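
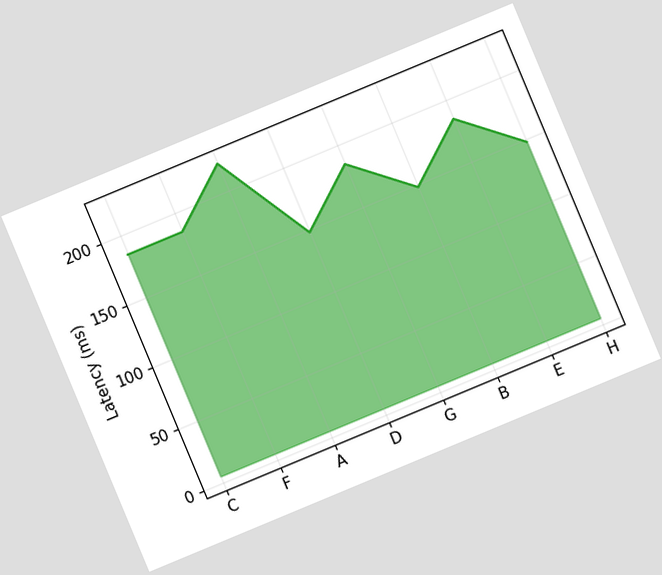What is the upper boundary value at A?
The chart is tilted about 23° counter-clockwise. At A the upper boundary is at 222ms.

222ms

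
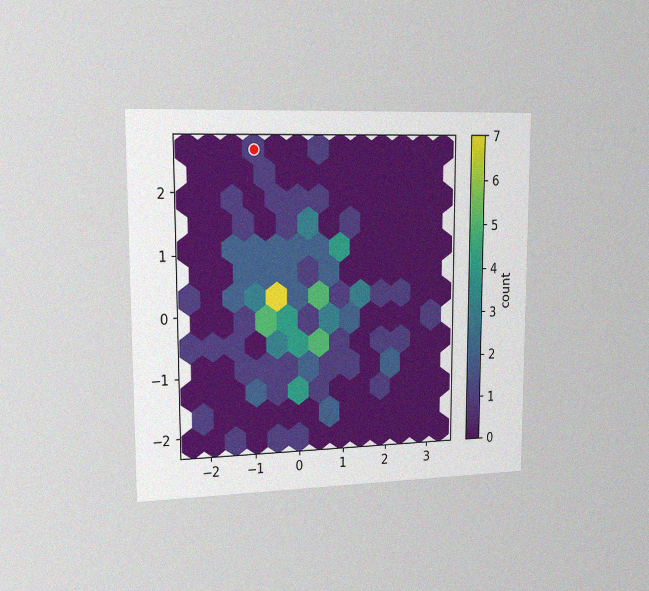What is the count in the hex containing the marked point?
The chart is viewed slightly from the left, with some photo noise. The marked hex reads 1 on the colorbar.

1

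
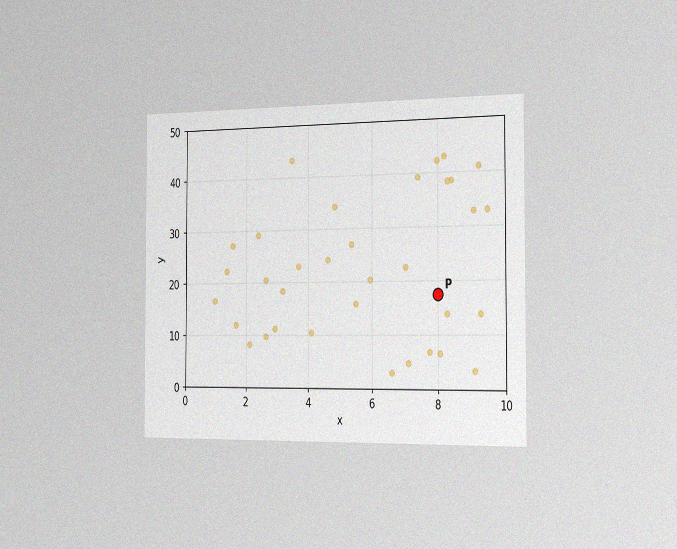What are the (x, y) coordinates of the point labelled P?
(8, 17.5)

The chart is viewed slightly from the right, with some photo noise. Following the gridlines from P to each axis, P sits at (8, 17.5).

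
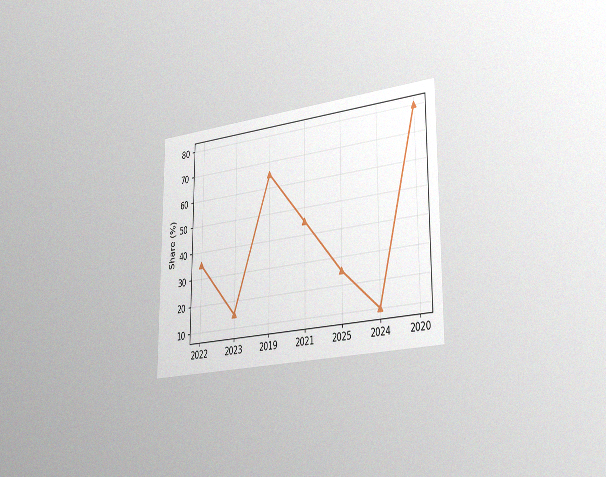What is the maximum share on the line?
80%

The chart is viewed slightly from the right, with some photo noise. The highest point is at 2020, and reading across to the y-axis gives 80%.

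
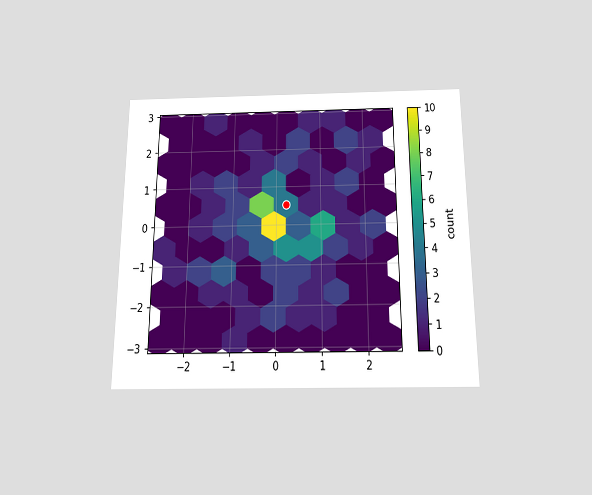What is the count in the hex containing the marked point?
4

The chart is viewed slightly from below. The marked hex reads 4 on the colorbar.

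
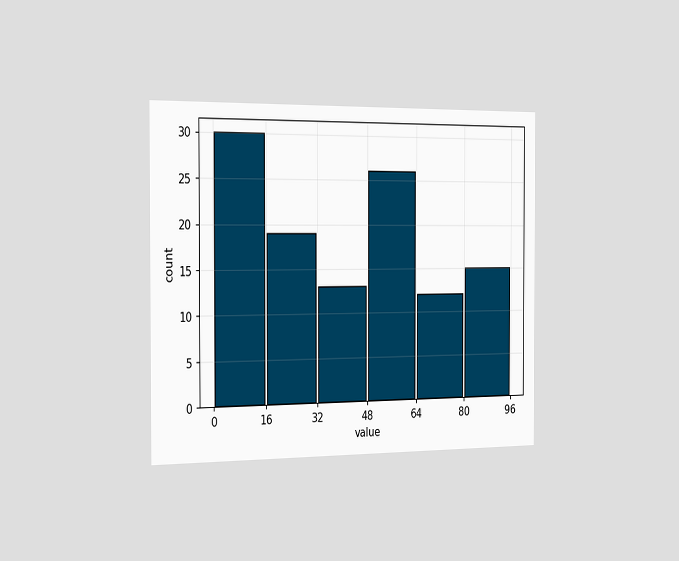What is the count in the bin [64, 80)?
12

The chart is viewed slightly from the left. The [64, 80) bin has height 12.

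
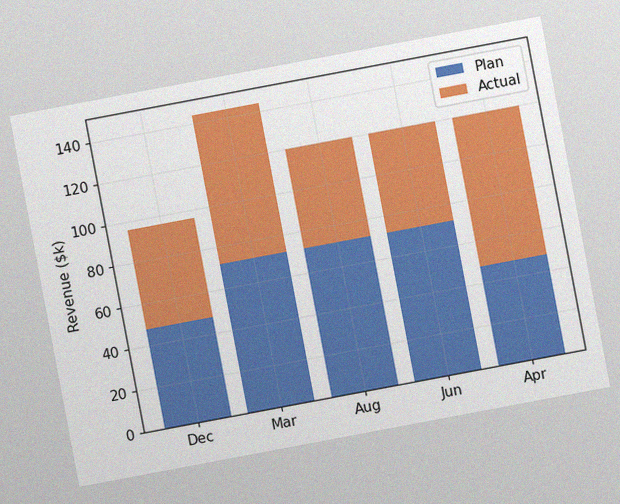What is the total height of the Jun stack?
$120k

The chart is tilted about 11° counter-clockwise, with some photo noise. The Jun stack's top reaches $120k on the y-axis.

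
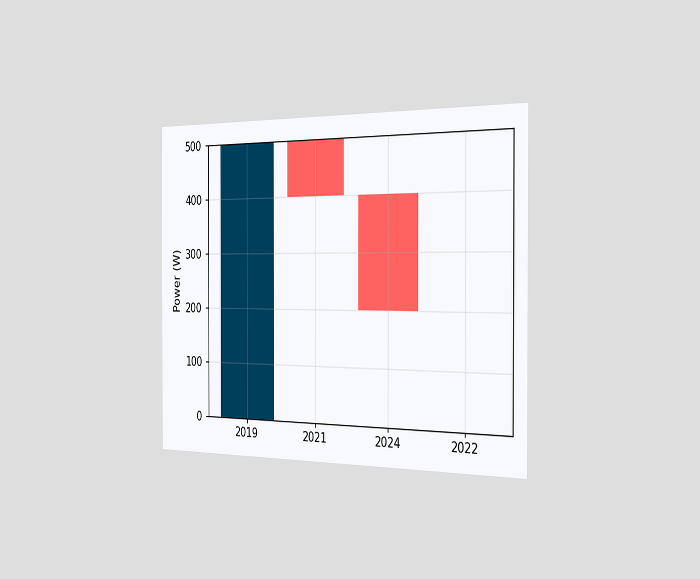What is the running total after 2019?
500W

The chart is viewed slightly from the right. After 2019 the running total reaches 500W.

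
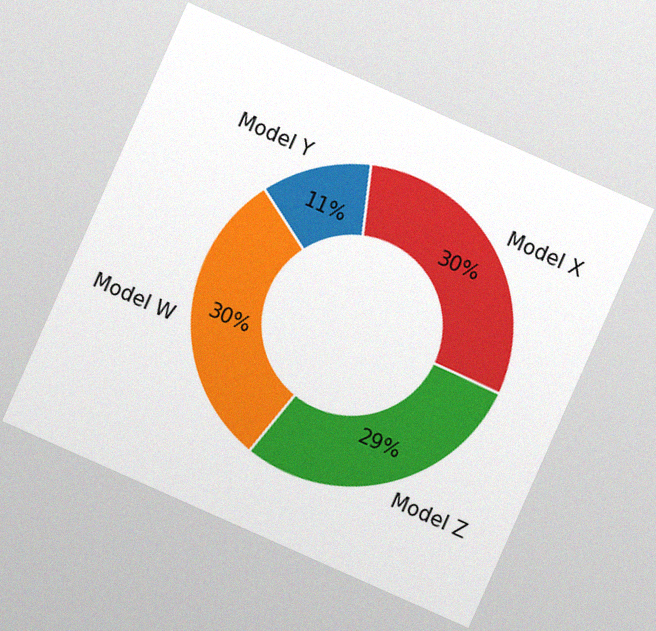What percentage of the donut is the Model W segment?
The chart is tilted about 24° clockwise, with some photo noise. The Model W segment takes up 30% of the ring.

30%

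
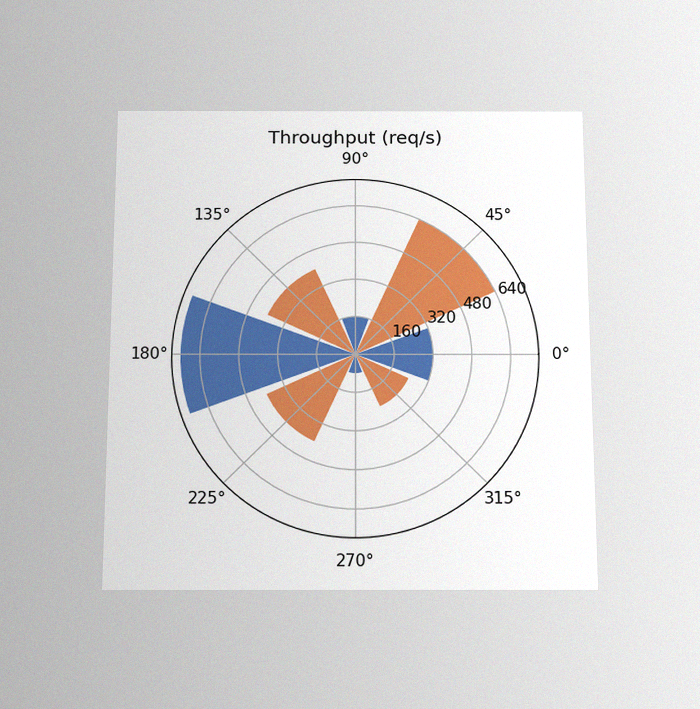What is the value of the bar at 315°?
240req/s

The chart is viewed slightly from below, with some photo noise. The bar at 315° reaches 240req/s on the radial axis.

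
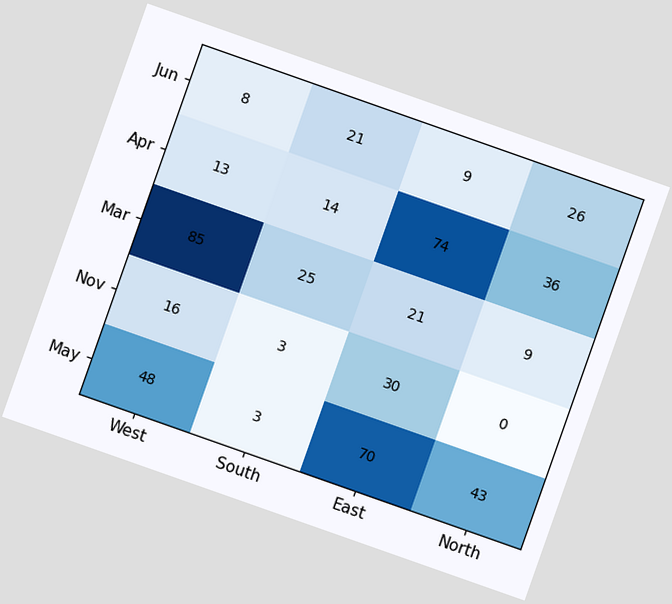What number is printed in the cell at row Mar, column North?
9

The chart is tilted about 19° clockwise. The (Mar, North) cell reads 9.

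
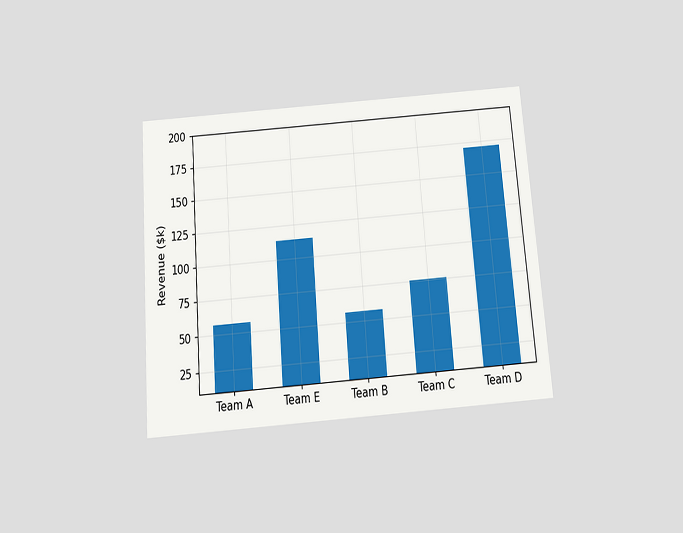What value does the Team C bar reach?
The chart is tilted about 4° counter-clockwise and viewed slightly from below. Reading along the chart's y-axis, the Team C bar reaches $76k.

$76k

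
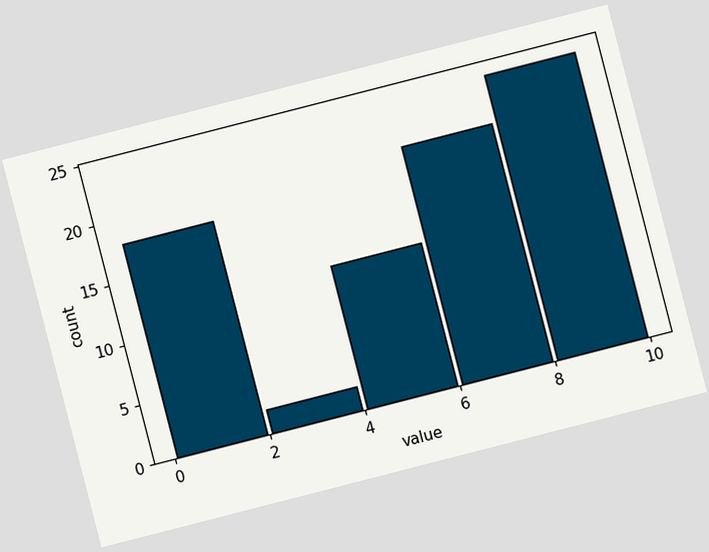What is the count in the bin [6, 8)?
20

The chart is tilted about 14° counter-clockwise. The [6, 8) bin has height 20.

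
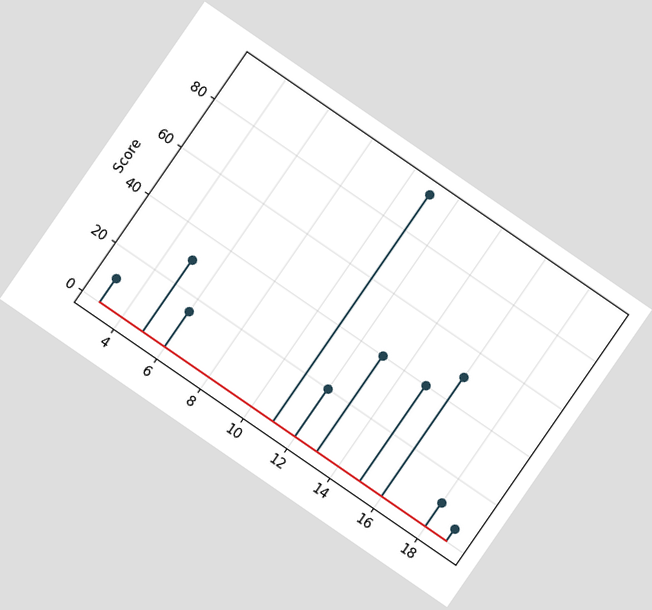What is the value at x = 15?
40

The chart is tilted about 35° clockwise. The stem at x=15 reaches 40.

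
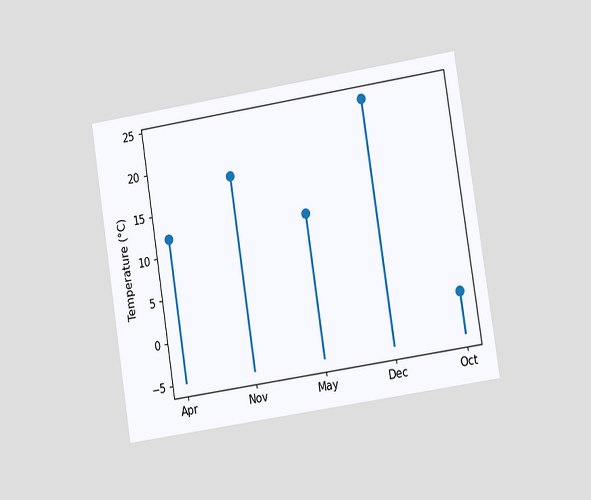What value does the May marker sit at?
12°C

The chart is tilted about 9° counter-clockwise and viewed slightly from the right. The May marker sits at 12°C.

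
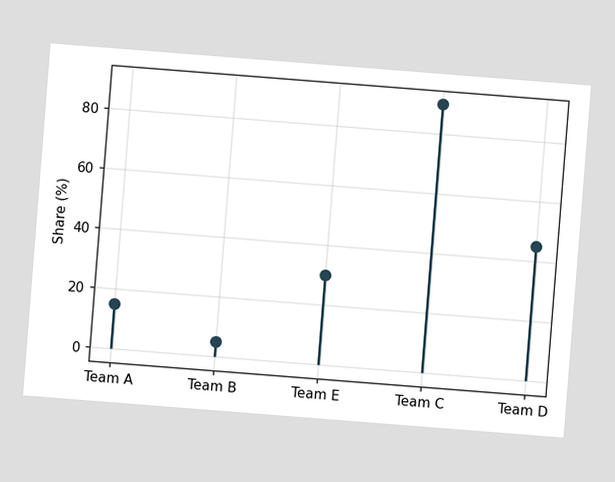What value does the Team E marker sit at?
The chart is tilted about 4° clockwise. The Team E marker sits at 30%.

30%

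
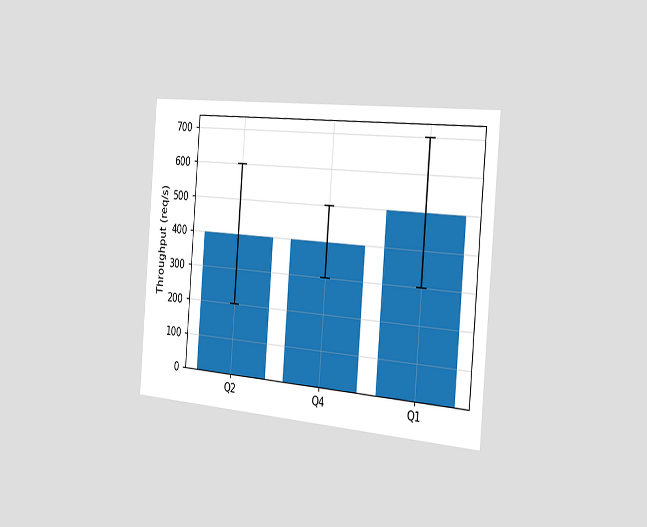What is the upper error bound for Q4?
500req/s

The chart is tilted about 4° clockwise and viewed slightly from the right. The Q4 bar's upper whisker reaches 500req/s.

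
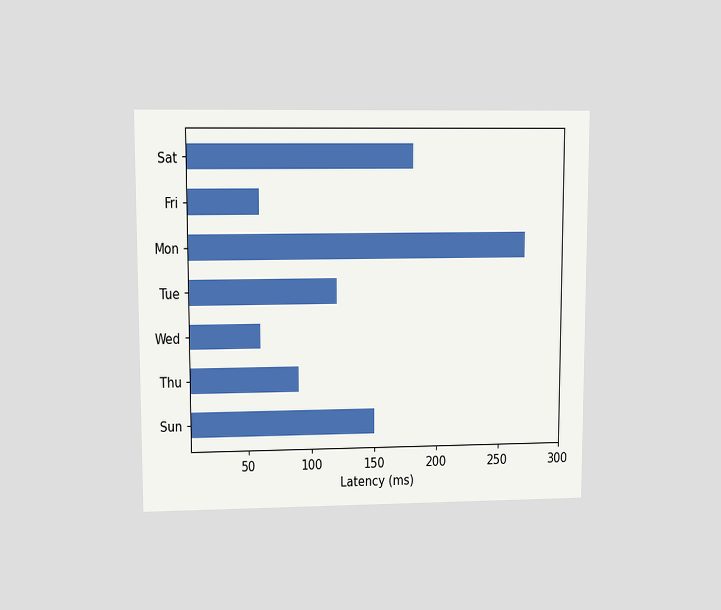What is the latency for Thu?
90ms

The chart is viewed at a slight angle. Reading along the chart's x-axis, the Thu bar reaches 90ms.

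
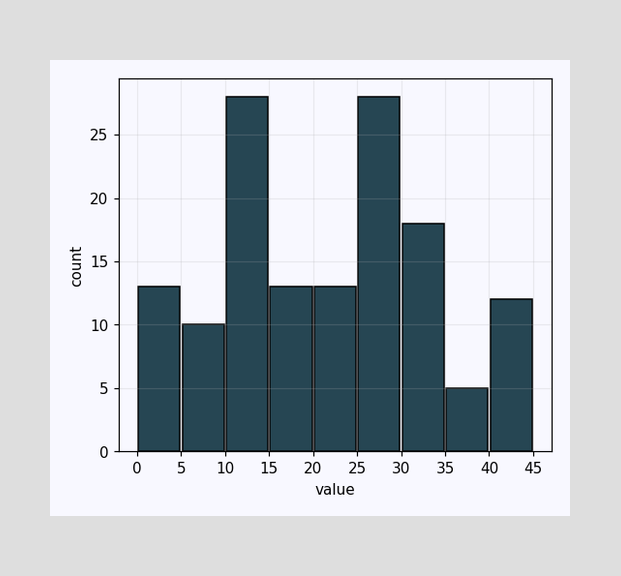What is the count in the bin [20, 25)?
The [20, 25) bin has height 13.

13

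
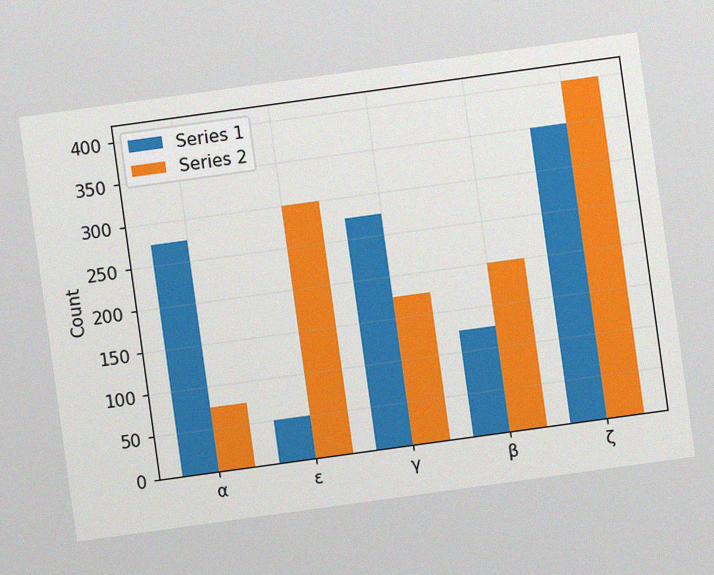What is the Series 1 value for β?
125

The chart is tilted about 8° counter-clockwise, with some photo noise. The Series 1 bar at β reaches 125 on the y-axis.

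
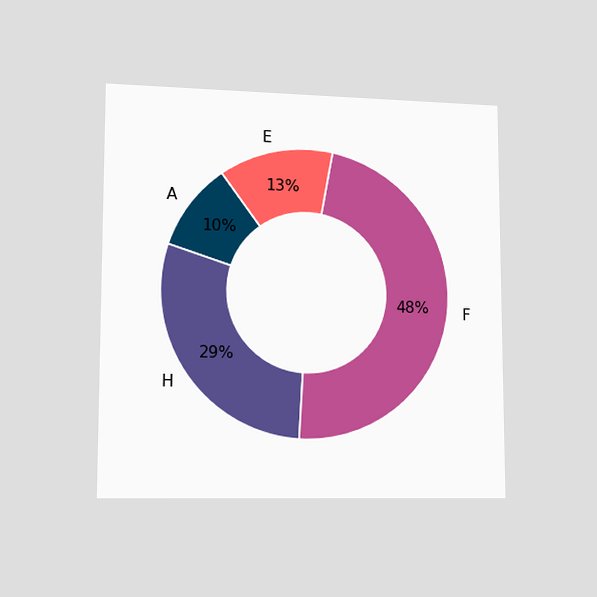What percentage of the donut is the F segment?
The chart is viewed slightly from the left. The F segment takes up 48% of the ring.

48%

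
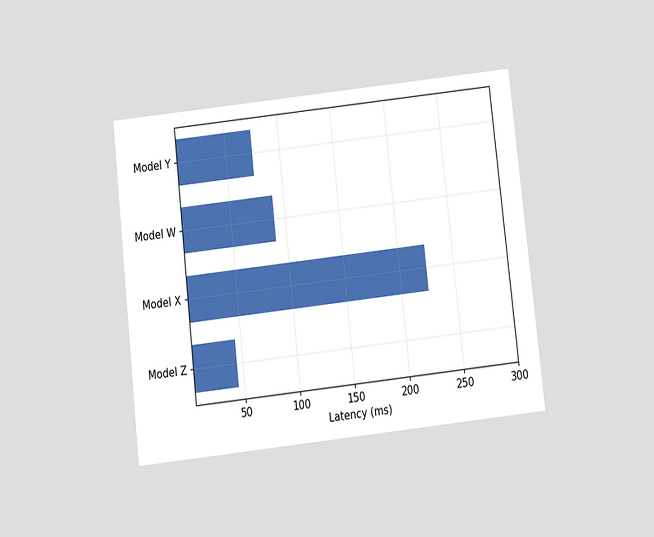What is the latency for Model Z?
The chart is tilted about 6° counter-clockwise and viewed slightly from below. Reading along the chart's x-axis, the Model Z bar reaches 45ms.

45ms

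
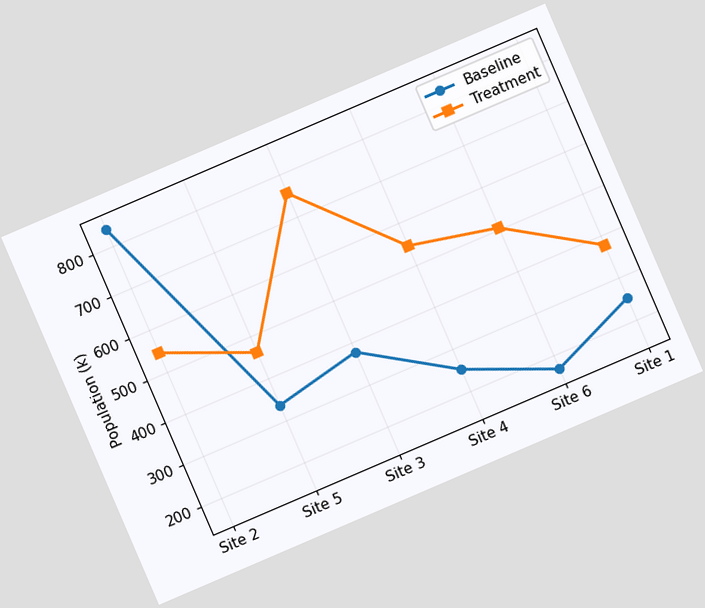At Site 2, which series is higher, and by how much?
The chart is tilted about 23° counter-clockwise. At Site 2, Baseline sits above the other line by 294k.

Baseline, by 294k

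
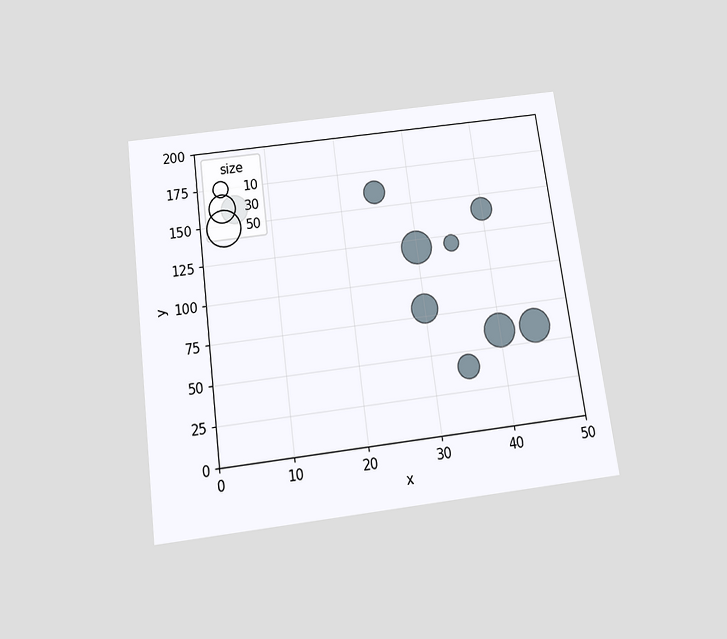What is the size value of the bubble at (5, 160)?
30

The chart is tilted about 8° counter-clockwise and viewed slightly from below. Matching the bubble at (5, 160) against the size legend gives 30.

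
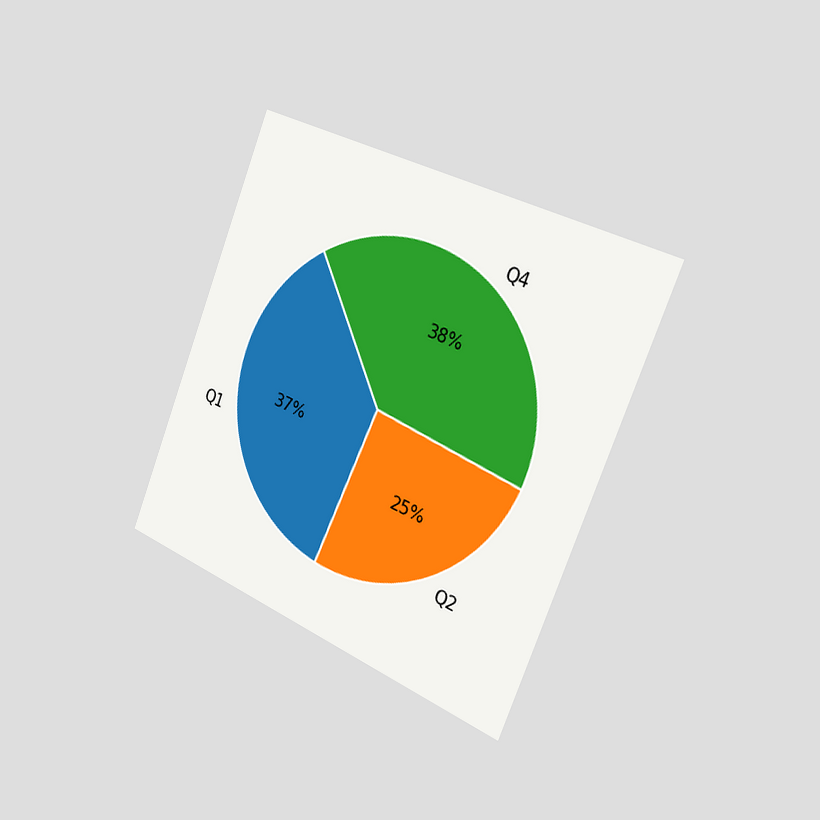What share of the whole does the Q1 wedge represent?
37%

The chart is tilted about 22° clockwise and viewed slightly from the right. The Q1 slice takes up 37% of the pie.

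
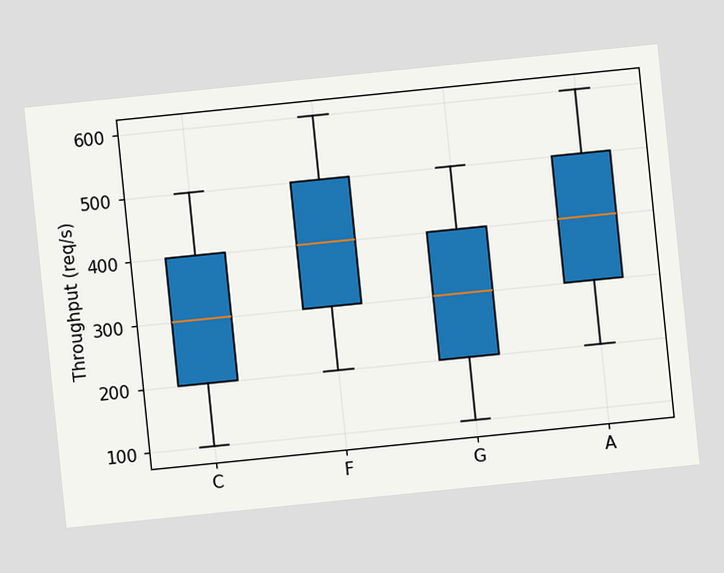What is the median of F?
The chart is tilted about 6° counter-clockwise. The median line in the F box sits at 400req/s.

400req/s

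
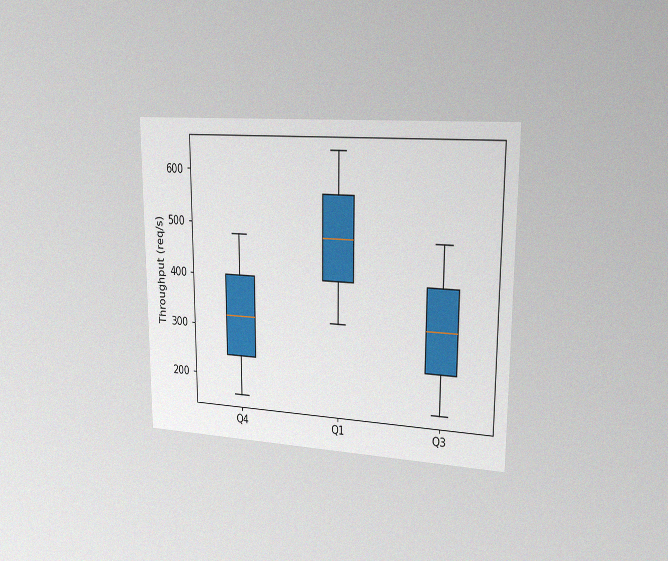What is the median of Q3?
The chart is viewed slightly from the right, with some photo noise. The median line in the Q3 box sits at 320req/s.

320req/s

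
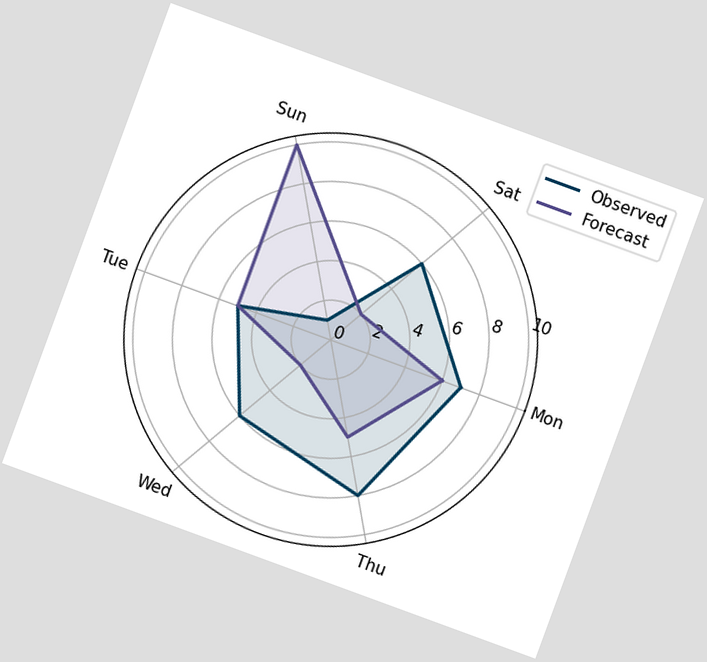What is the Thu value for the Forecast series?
5

The chart is tilted about 20° clockwise. On the Thu axis, Forecast reaches 5.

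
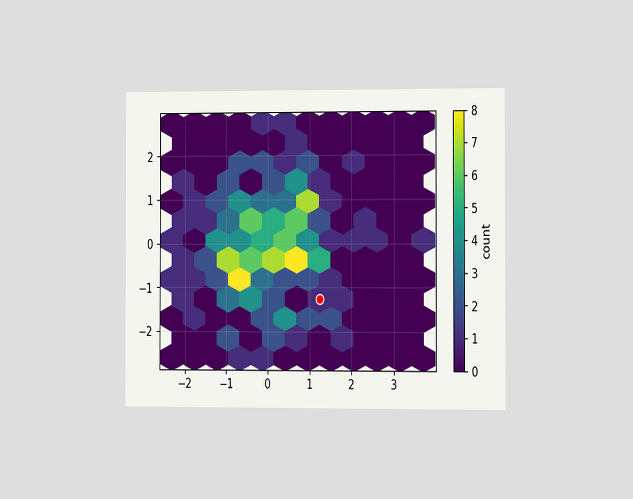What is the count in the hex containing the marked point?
1

The chart is viewed at a slight angle. The marked hex reads 1 on the colorbar.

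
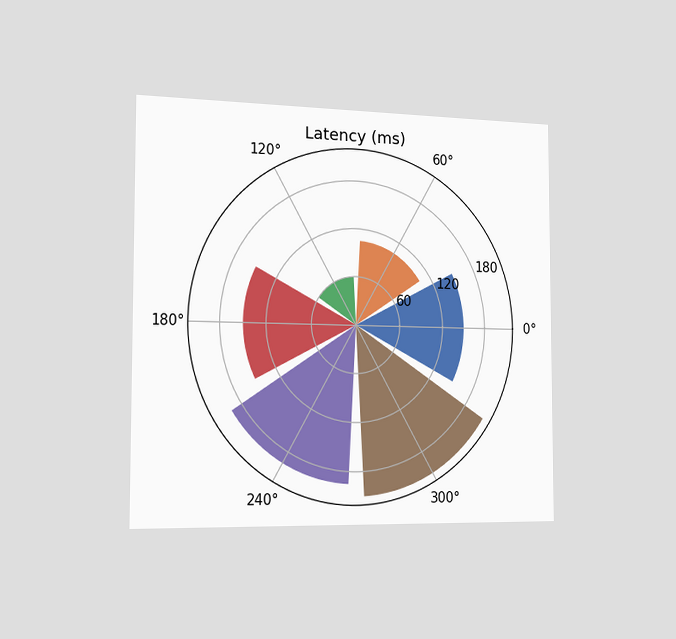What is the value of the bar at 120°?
The chart is viewed slightly from the left. The bar at 120° reaches 60ms on the radial axis.

60ms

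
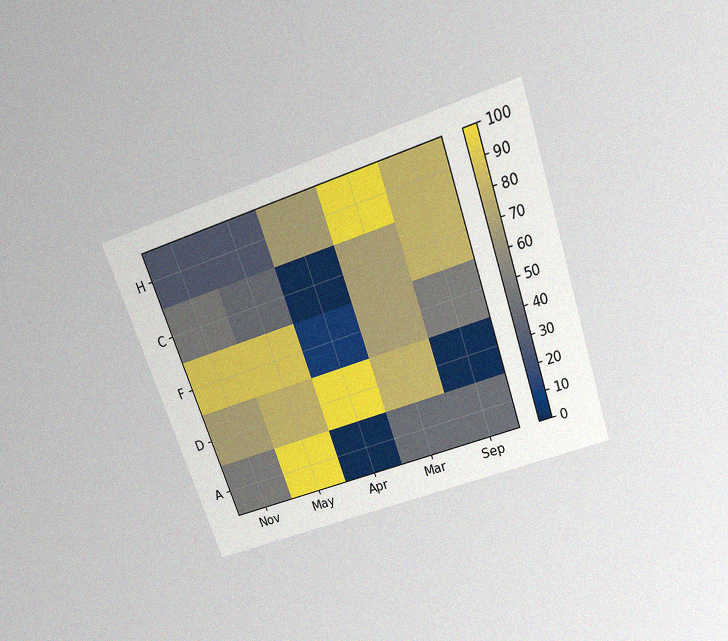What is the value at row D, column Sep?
The chart is tilted about 19° counter-clockwise and viewed slightly from above, with some photo noise. Matching cell (D, Sep) against the colorbar gives 0.

0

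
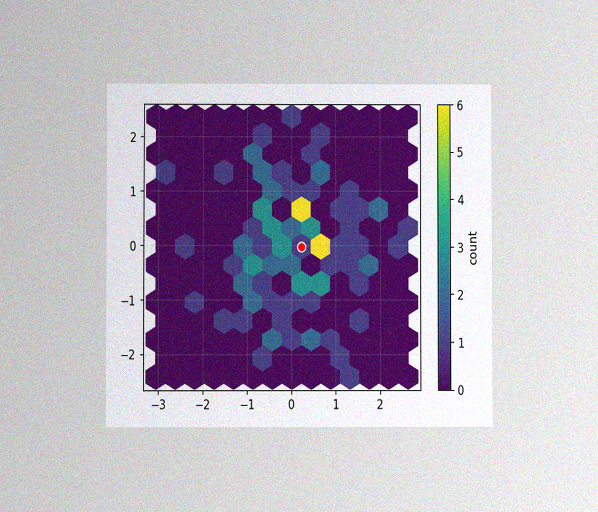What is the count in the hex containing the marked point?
1

The chart is viewed at a slight angle, with some photo noise. The marked hex reads 1 on the colorbar.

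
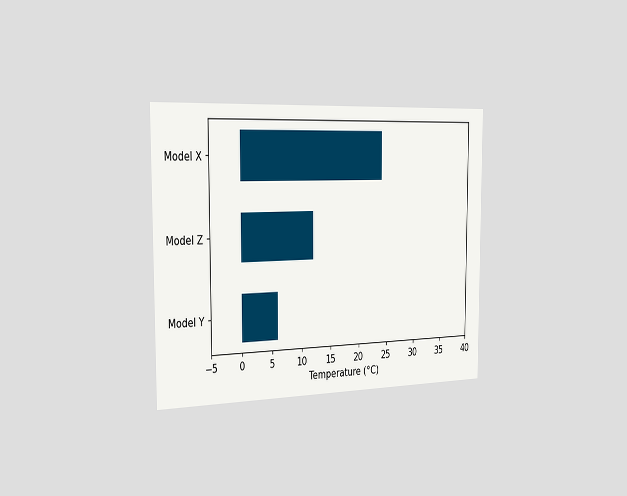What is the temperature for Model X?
The chart is viewed slightly from the left. Reading along the chart's x-axis, the Model X bar reaches 24°C.

24°C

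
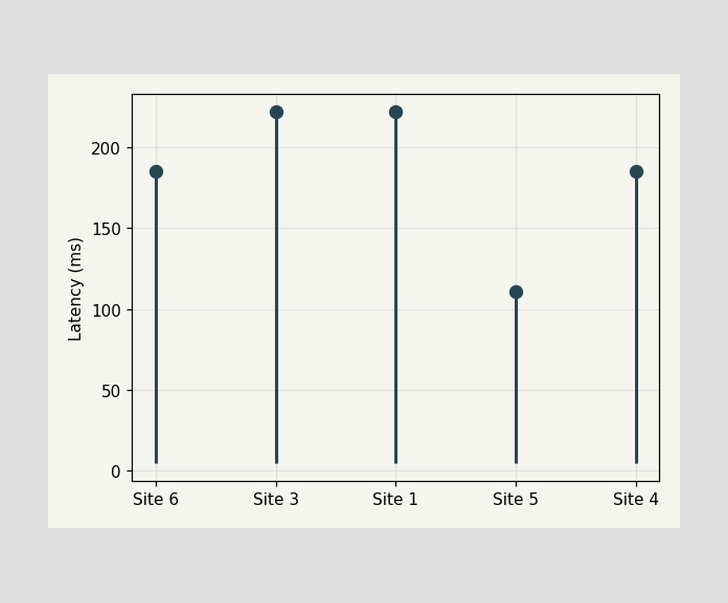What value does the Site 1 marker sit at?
222ms

The Site 1 marker sits at 222ms.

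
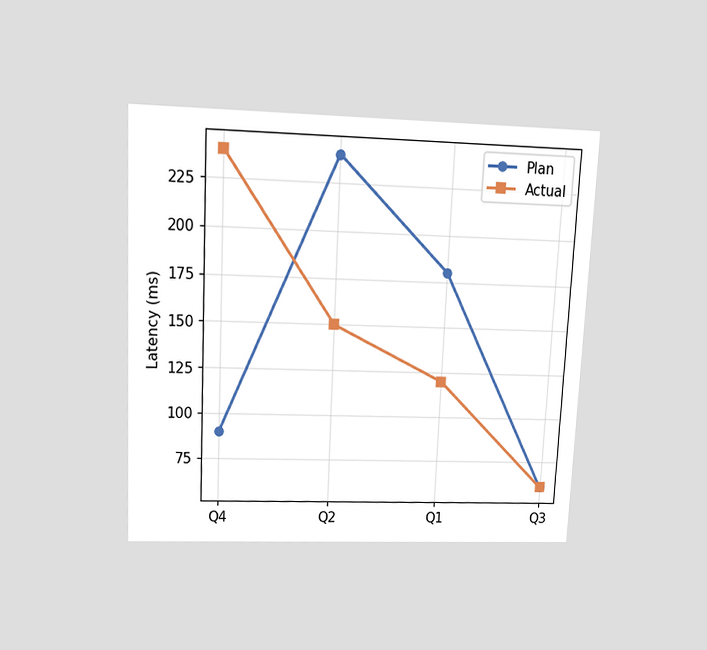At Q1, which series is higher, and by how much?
Plan, by 60ms

The chart is tilted about 3° clockwise and viewed slightly from above. At Q1, Plan sits above the other line by 60ms.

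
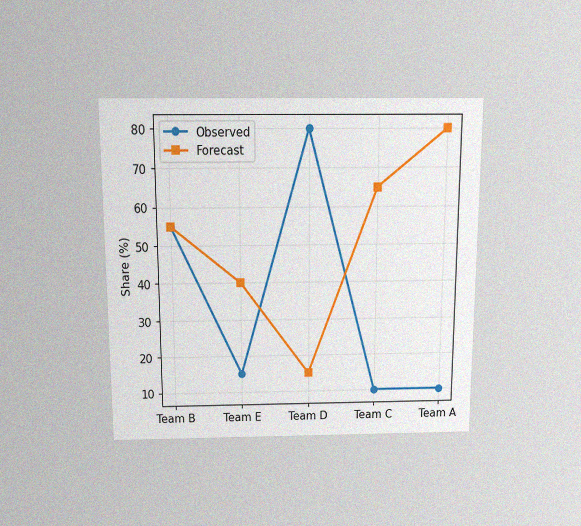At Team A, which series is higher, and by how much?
The chart is viewed slightly from above, with some photo noise. At Team A, Forecast sits above the other line by 70%.

Forecast, by 70%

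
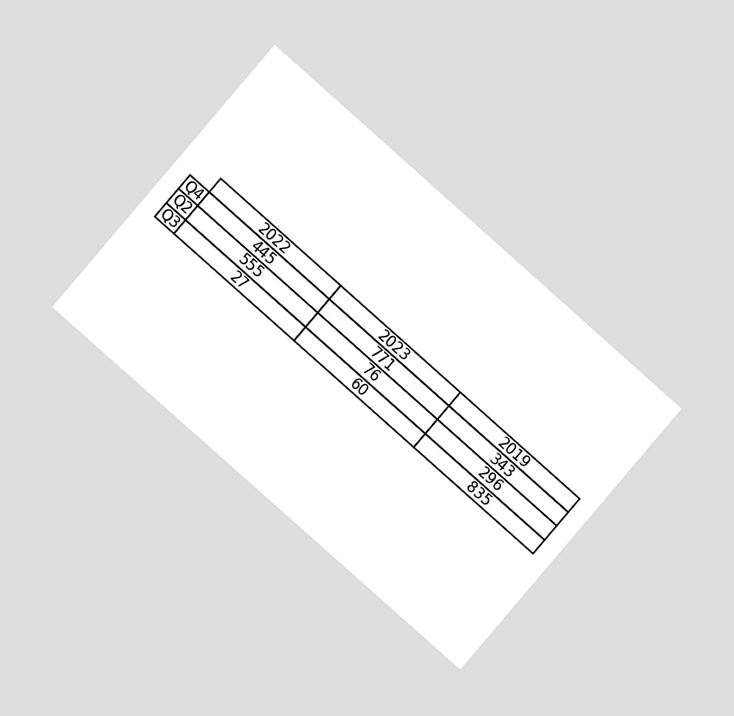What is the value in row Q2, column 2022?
555

The chart is tilted about 41° clockwise and viewed at a slight angle. The (Q2, 2022) cell reads 555.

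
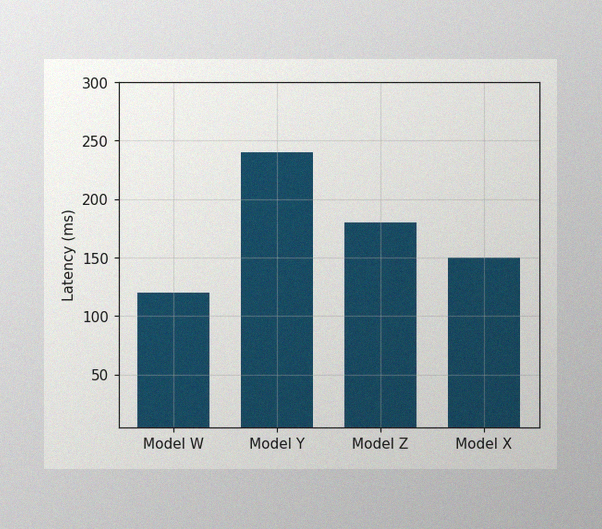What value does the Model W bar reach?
120ms

The image has some photo noise and uneven lighting. Reading along the chart's y-axis, the Model W bar reaches 120ms.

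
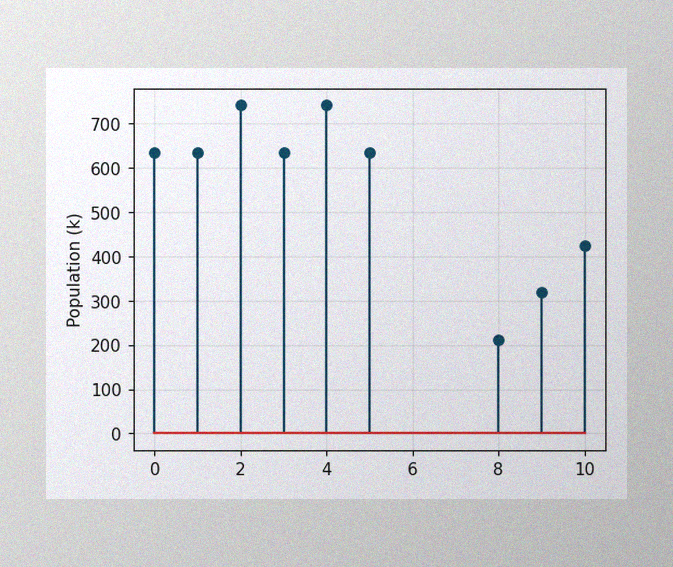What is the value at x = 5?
636k

The image has some photo noise and uneven lighting. The stem at x=5 reaches 636k.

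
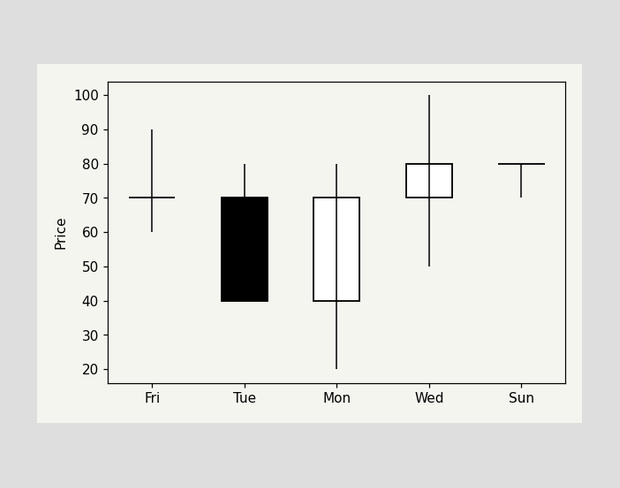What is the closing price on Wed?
80

The Wed candle closes at 80.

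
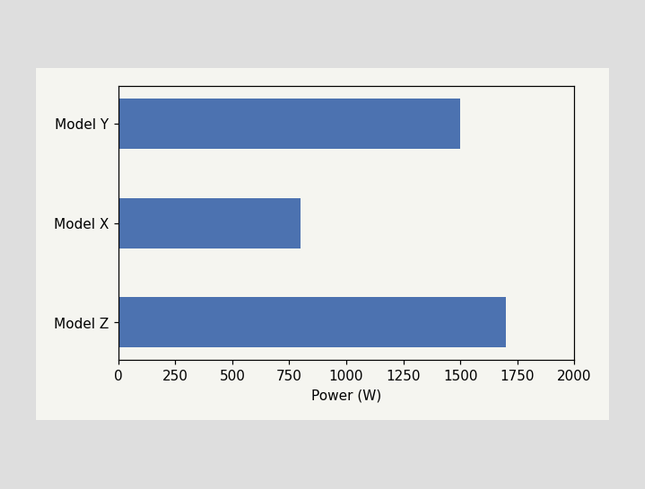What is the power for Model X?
800W

Reading along the chart's x-axis, the Model X bar reaches 800W.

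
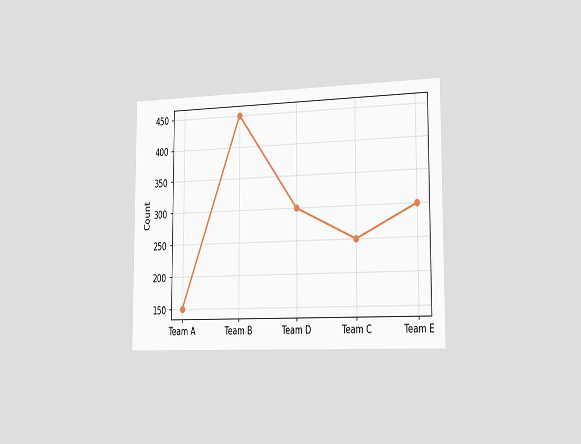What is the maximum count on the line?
450

The chart is viewed slightly from the right. The highest point is at Team B, and reading across to the y-axis gives 450.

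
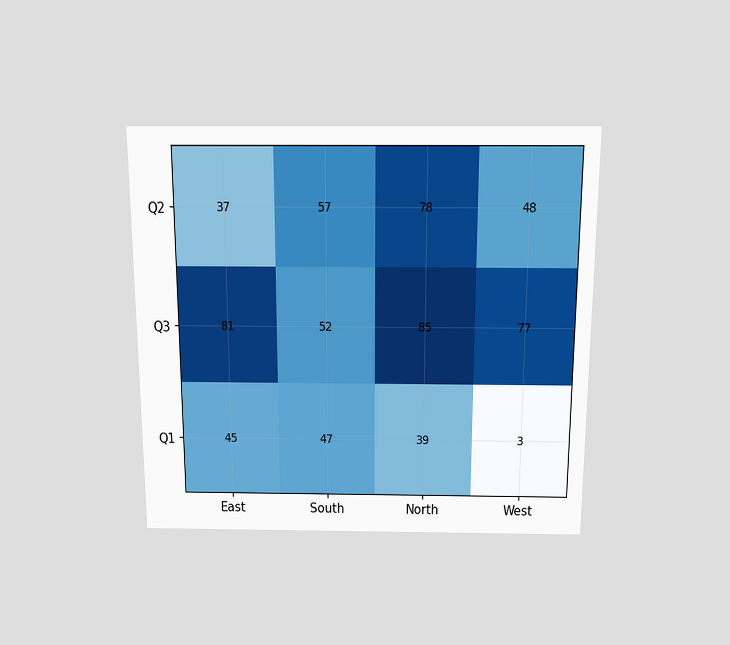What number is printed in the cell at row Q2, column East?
37

The chart is viewed slightly from above. The (Q2, East) cell reads 37.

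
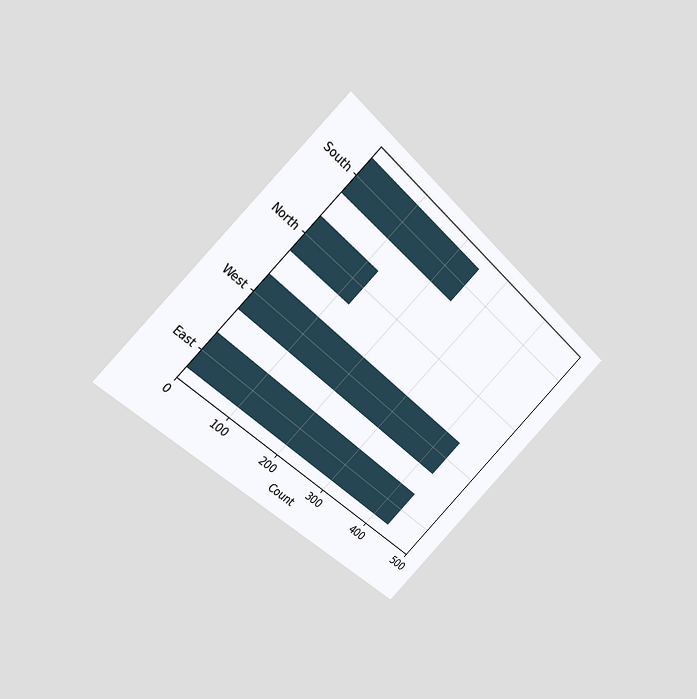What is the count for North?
The chart is tilted about 45° clockwise and viewed at a slight angle. Reading along the chart's x-axis, the North bar reaches 124.

124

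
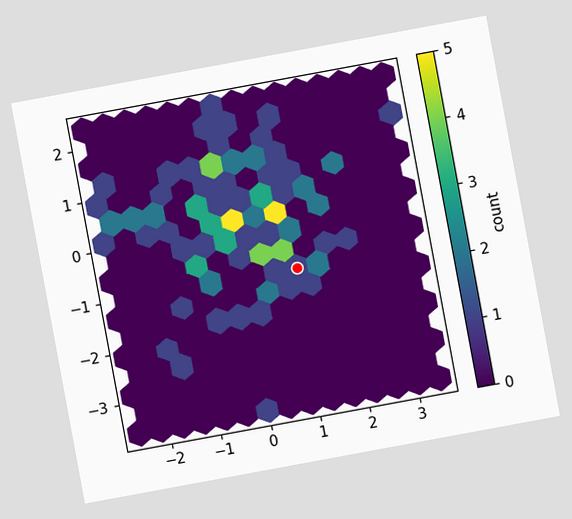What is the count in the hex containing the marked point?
1

The chart is tilted about 10° counter-clockwise. The marked hex reads 1 on the colorbar.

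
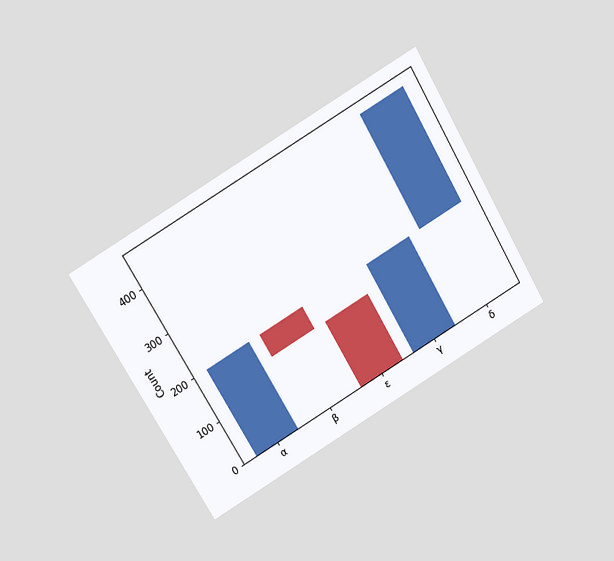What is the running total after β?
The chart is tilted about 31° counter-clockwise and viewed at a slight angle. After β the running total reaches 150.

150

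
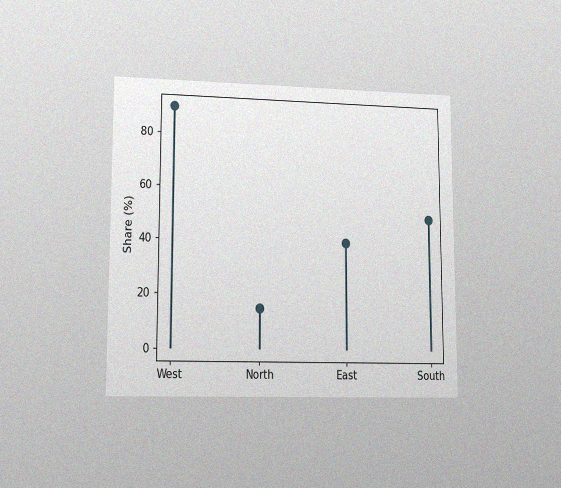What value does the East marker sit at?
The chart is viewed at a slight angle, with some photo noise. The East marker sits at 40%.

40%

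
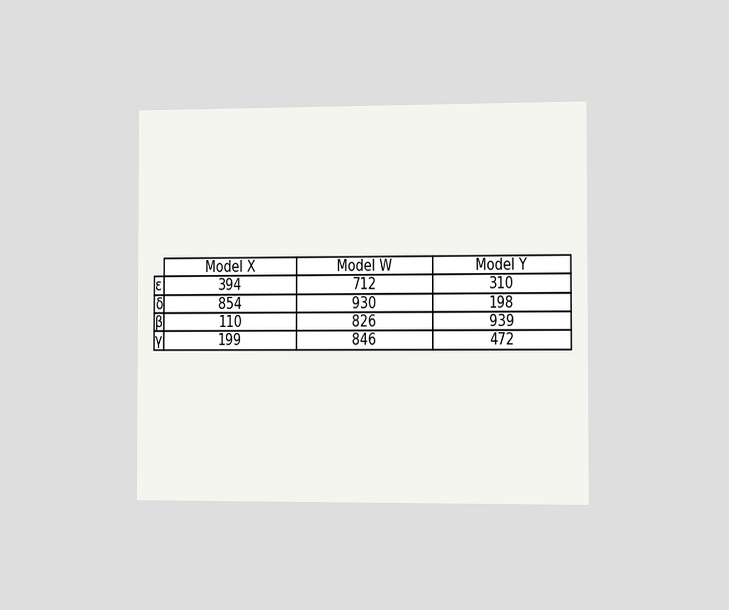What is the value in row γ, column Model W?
The chart is viewed slightly from the right. The (γ, Model W) cell reads 846.

846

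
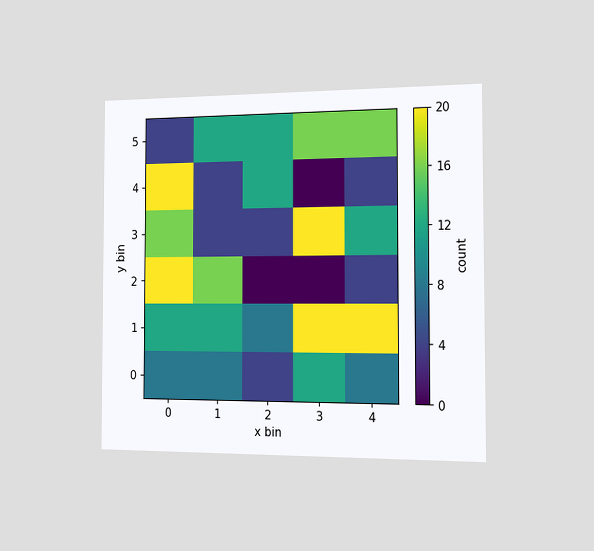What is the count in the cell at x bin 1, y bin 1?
The chart is viewed slightly from the right. Matching the cell (1, 1) against the colorbar gives 12.

12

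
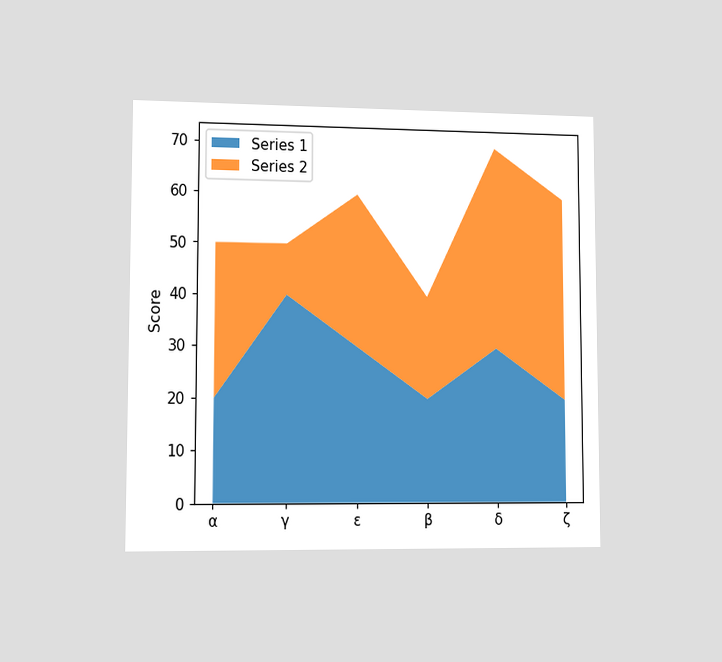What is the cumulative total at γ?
The chart is viewed slightly from the left. The stacked total at γ reaches 50.

50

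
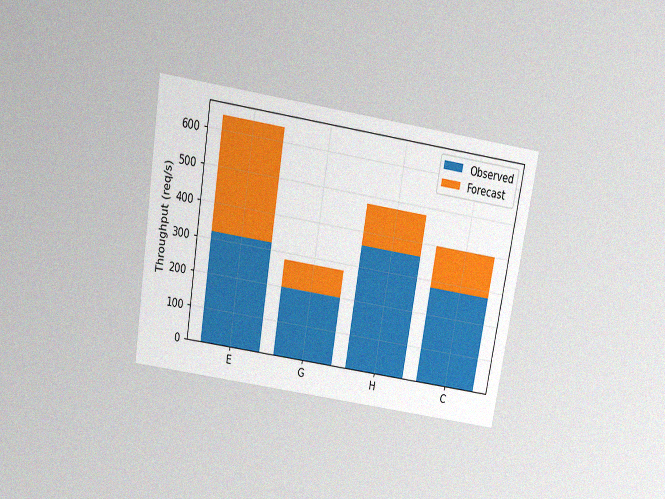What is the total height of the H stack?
480req/s

The chart is tilted about 9° clockwise and viewed slightly from above, with some photo noise. The H stack's top reaches 480req/s on the y-axis.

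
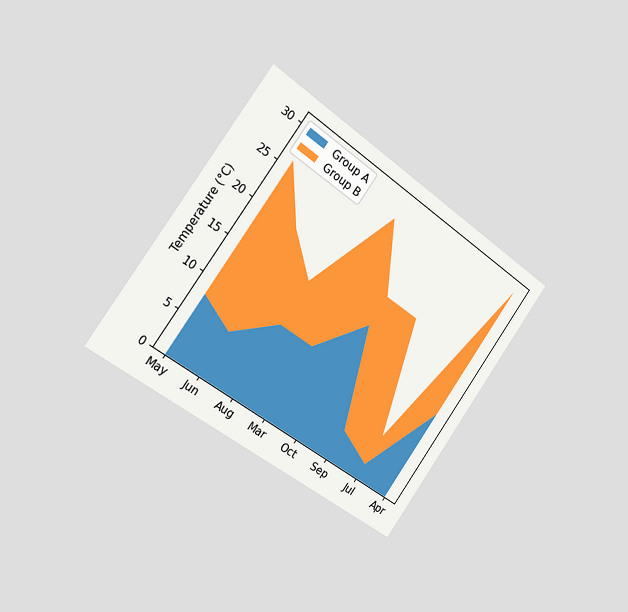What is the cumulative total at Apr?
The chart is tilted about 35° clockwise and viewed slightly from the left. The stacked total at Apr reaches 30°C.

30°C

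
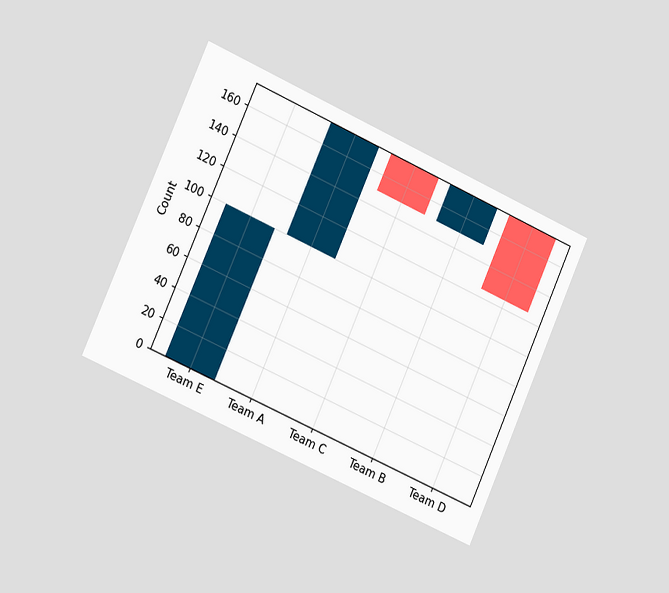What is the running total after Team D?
125

The chart is tilted about 24° clockwise and viewed slightly from the left. After Team D the running total reaches 125.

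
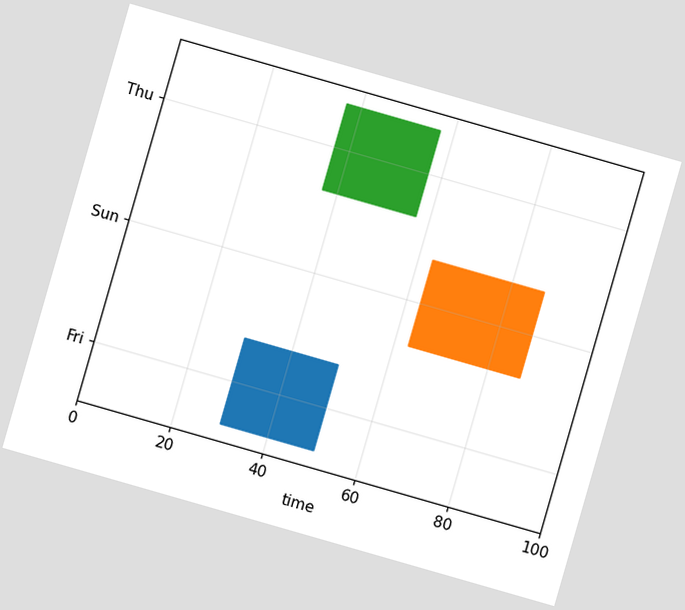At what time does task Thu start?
37

The chart is tilted about 16° clockwise. The Thu bar begins at t=37.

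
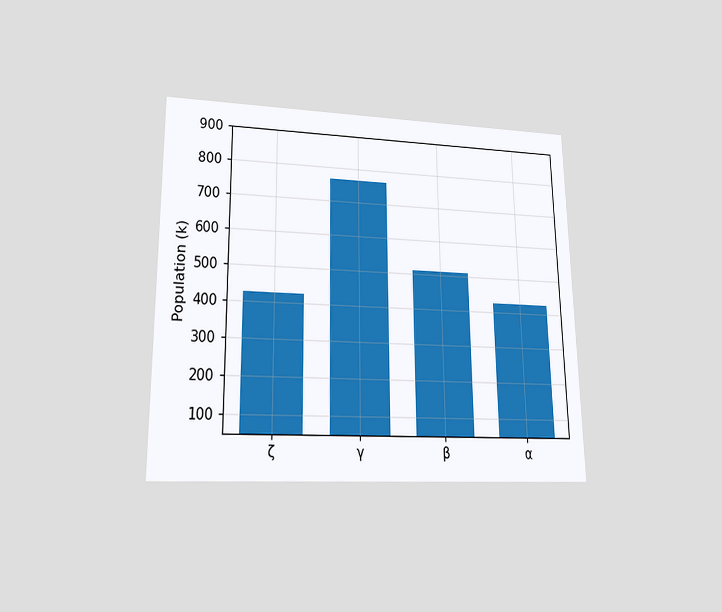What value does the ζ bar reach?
425k

The chart is viewed at a slight angle. Reading along the chart's y-axis, the ζ bar reaches 425k.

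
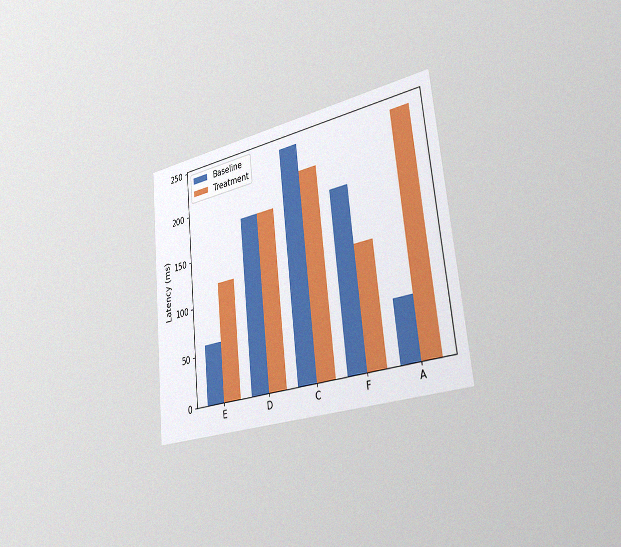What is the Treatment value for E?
120ms

The chart is tilted about 6° counter-clockwise and viewed slightly from the right, with some photo noise. The Treatment bar at E reaches 120ms on the y-axis.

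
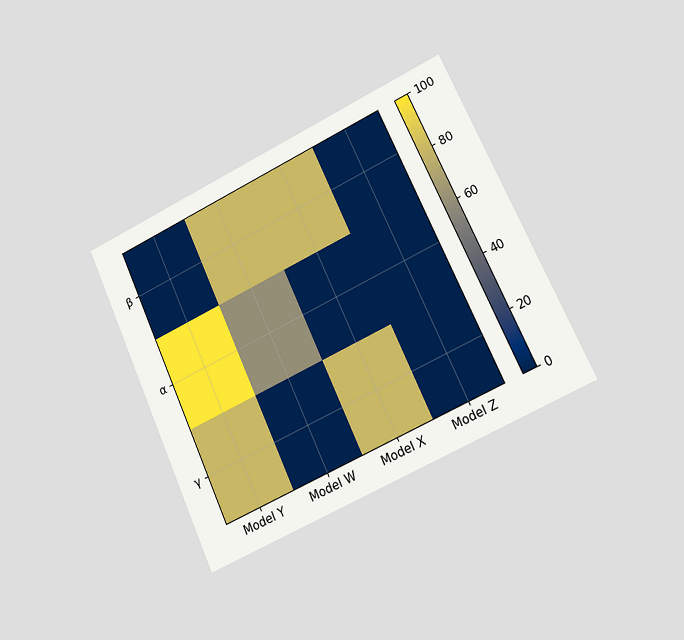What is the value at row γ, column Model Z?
The chart is tilted about 25° counter-clockwise and viewed slightly from the right. Matching cell (γ, Model Z) against the colorbar gives 0.

0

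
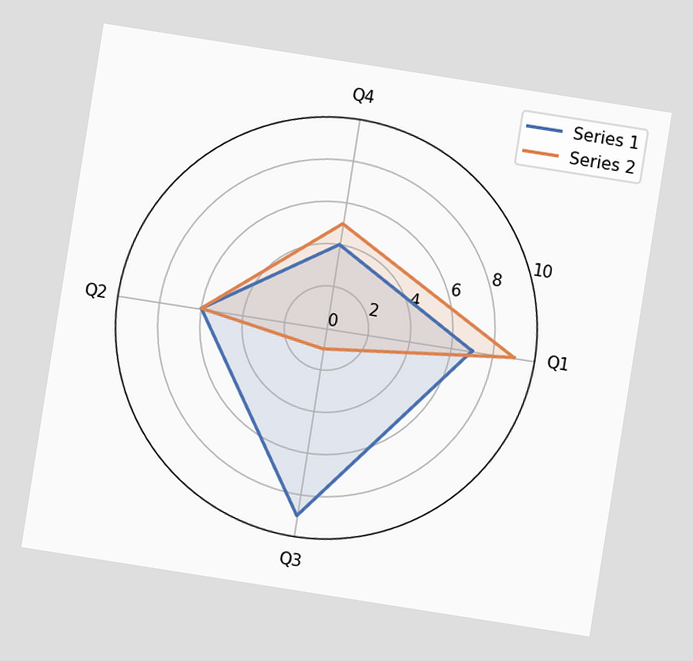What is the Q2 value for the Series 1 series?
The chart is tilted about 9° clockwise. On the Q2 axis, Series 1 reaches 6.

6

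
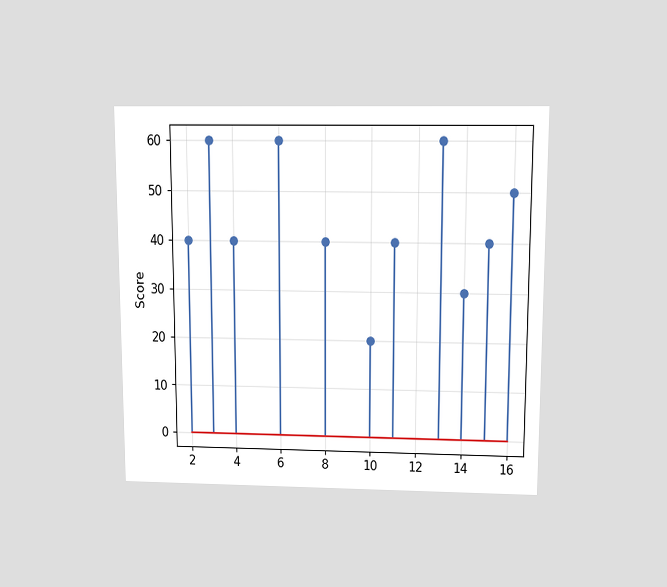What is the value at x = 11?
40

The chart is viewed slightly from above. The stem at x=11 reaches 40.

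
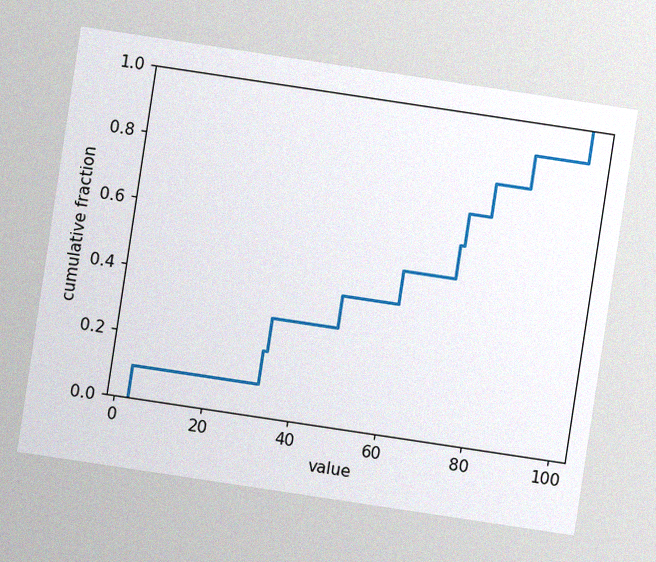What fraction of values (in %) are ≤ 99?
100%

The chart is tilted about 9° clockwise, with some photo noise. At x=99 the ECDF step is at 100%.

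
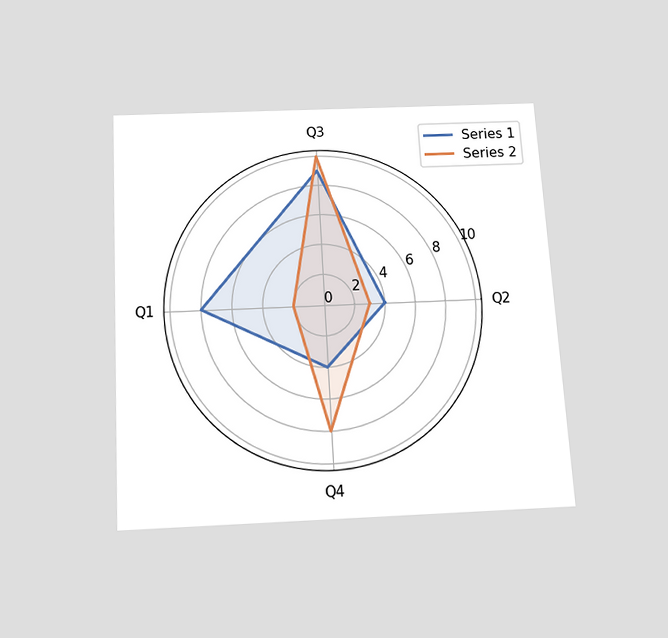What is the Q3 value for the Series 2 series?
10

The chart is tilted about 3° counter-clockwise and viewed slightly from below. On the Q3 axis, Series 2 reaches 10.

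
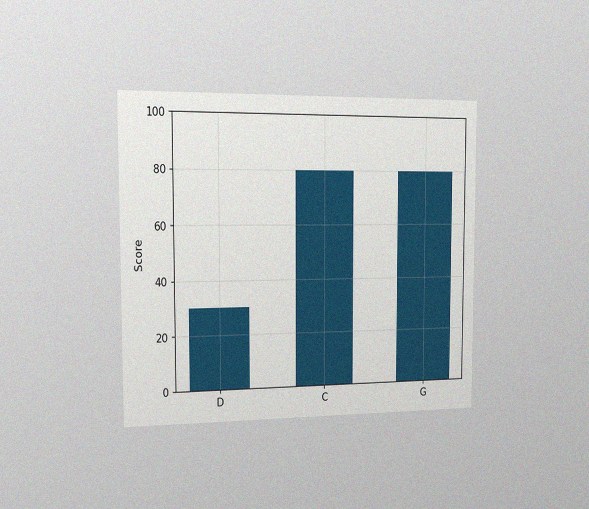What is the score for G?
The chart is viewed slightly from the left, with some photo noise. Reading along the chart's y-axis, the G bar reaches 80.

80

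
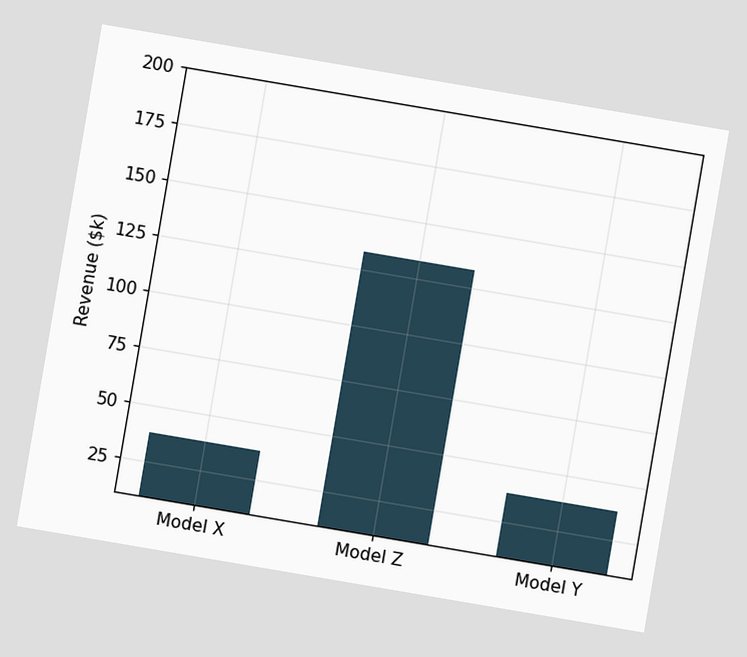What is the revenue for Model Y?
The chart is tilted about 10° clockwise. Reading along the chart's y-axis, the Model Y bar reaches $38k.

$38k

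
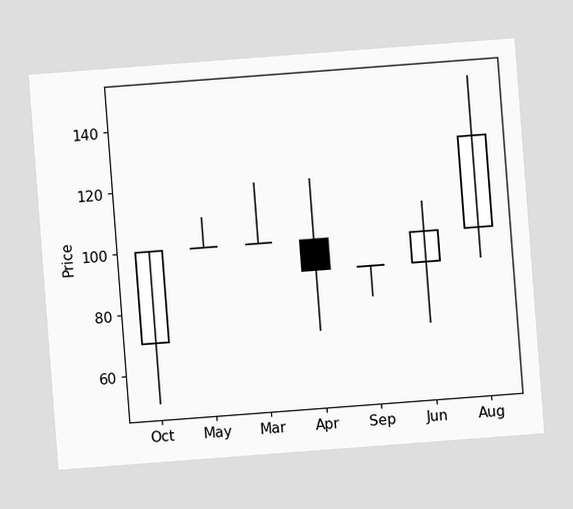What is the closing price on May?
100

The chart is tilted about 4° counter-clockwise. The May candle closes at 100.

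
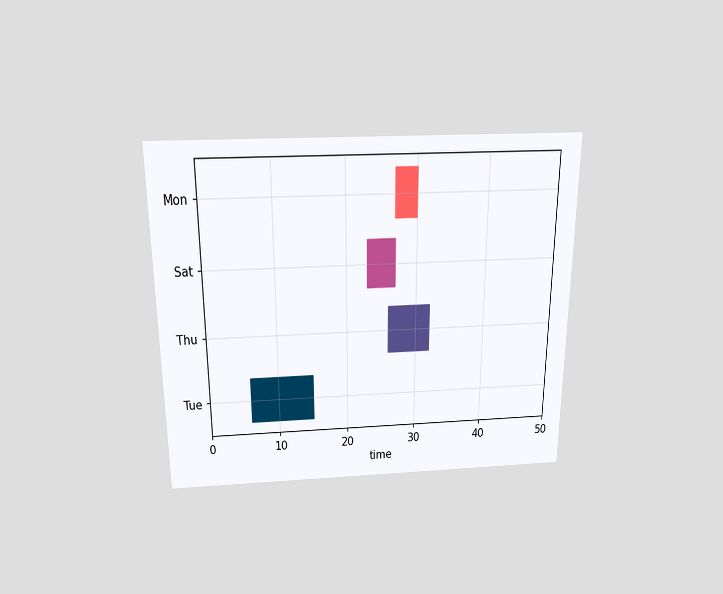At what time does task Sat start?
The chart is viewed slightly from above. The Sat bar begins at t=23.

23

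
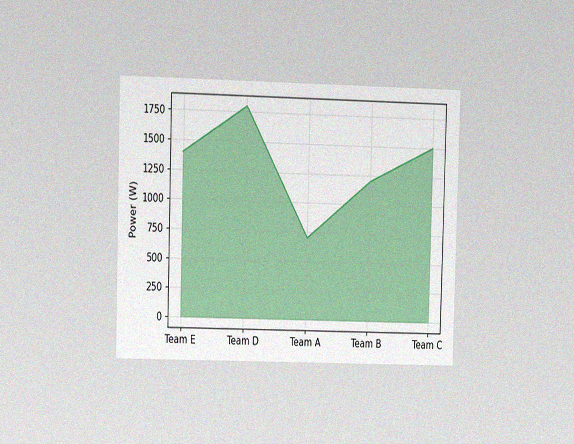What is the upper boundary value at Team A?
The chart is viewed at a slight angle, with some photo noise. At Team A the upper boundary is at 700W.

700W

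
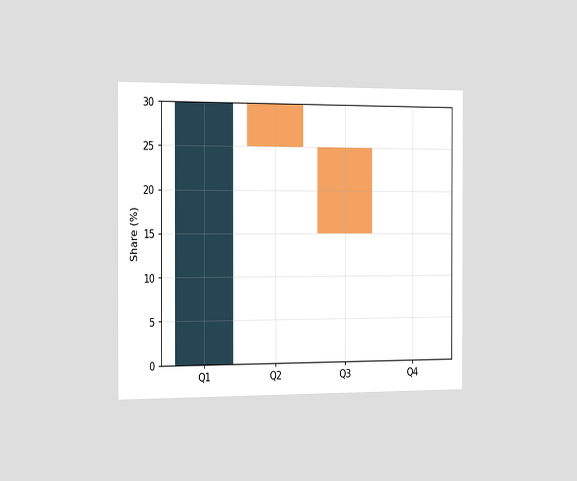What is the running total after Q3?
The chart is viewed slightly from the left. After Q3 the running total reaches 15%.

15%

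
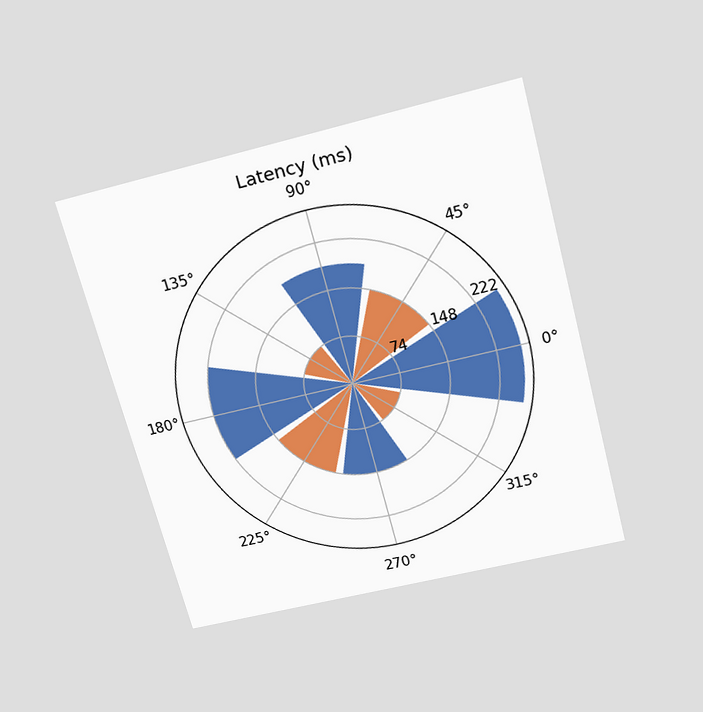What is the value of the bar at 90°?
The chart is tilted about 15° counter-clockwise and viewed slightly from above. The bar at 90° reaches 185ms on the radial axis.

185ms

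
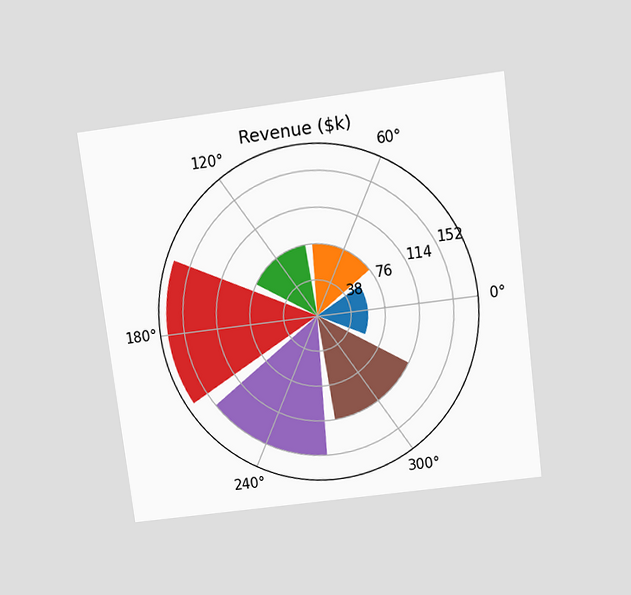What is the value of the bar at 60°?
$76k

The chart is tilted about 7° counter-clockwise and viewed slightly from above. The bar at 60° reaches $76k on the radial axis.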